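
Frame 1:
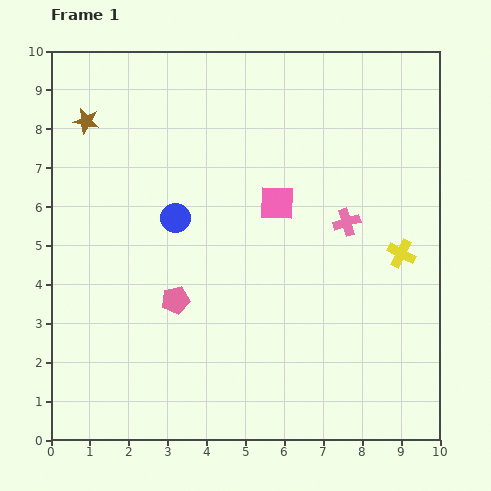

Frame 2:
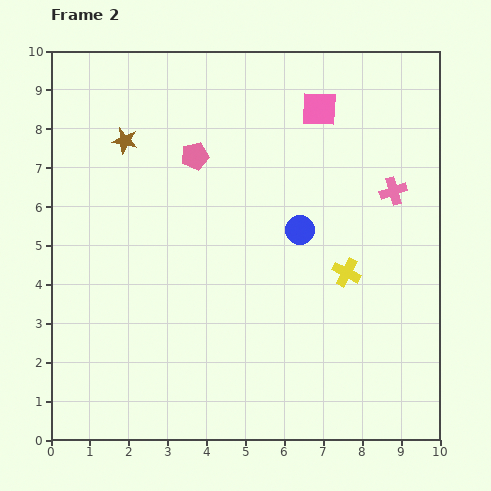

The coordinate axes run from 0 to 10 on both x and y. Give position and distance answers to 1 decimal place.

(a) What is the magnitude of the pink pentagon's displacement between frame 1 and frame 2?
3.7

The pink pentagon moved from (3.2, 3.6) to (3.7, 7.3), a distance of √(0.5² + 3.7²) ≈ 3.7.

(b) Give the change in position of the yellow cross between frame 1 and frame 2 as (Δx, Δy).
(-1.4, -0.5)

The yellow cross was at (9.0, 4.8) in frame 1 and (7.6, 4.3) in frame 2.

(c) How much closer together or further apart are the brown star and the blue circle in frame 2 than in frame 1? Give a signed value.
+1.7

Distance in frame 1: 3.4. Distance in frame 2: 5.1.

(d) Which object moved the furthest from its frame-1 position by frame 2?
the pink pentagon

(moved 3.7; next 3.2)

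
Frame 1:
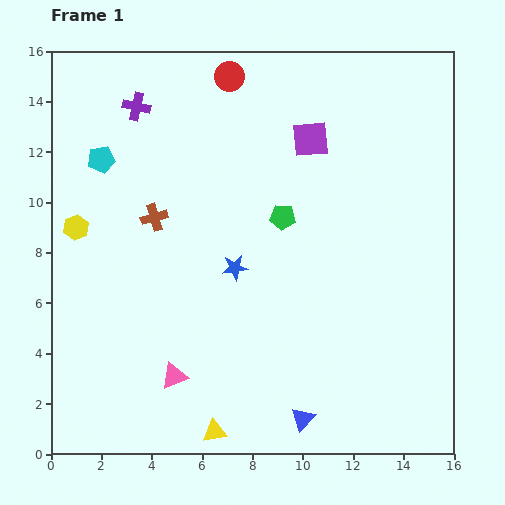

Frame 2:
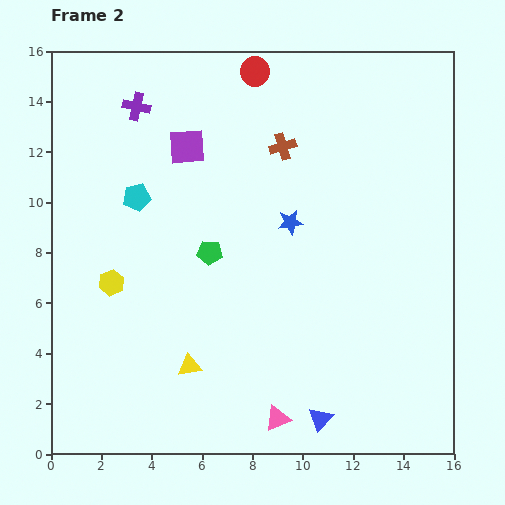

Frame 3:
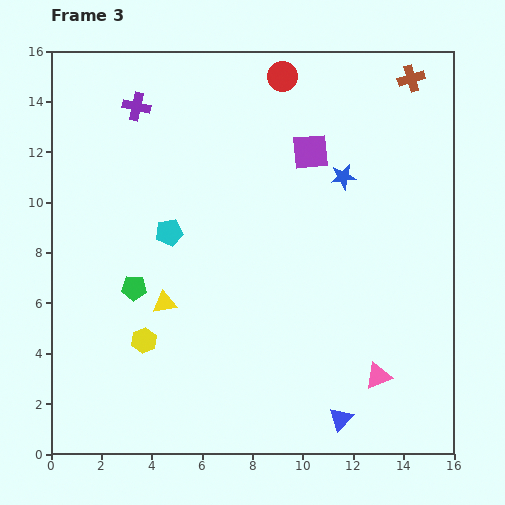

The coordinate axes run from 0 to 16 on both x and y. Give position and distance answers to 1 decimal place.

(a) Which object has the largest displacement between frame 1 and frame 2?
the brown cross

(moved 5.8; next 4.9)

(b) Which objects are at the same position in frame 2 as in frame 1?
the purple cross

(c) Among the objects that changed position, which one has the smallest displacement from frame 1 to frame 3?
the purple square

(moved 0.5)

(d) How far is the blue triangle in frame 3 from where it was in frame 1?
1.5

The blue triangle moved from (10.0, 1.4) to (11.5, 1.4), a distance of √(1.5² + 0.0²) ≈ 1.5.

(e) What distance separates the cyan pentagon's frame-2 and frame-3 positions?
1.9

The cyan pentagon moved from (3.4, 10.2) to (4.7, 8.8), a distance of √(1.3² + 1.4²) ≈ 1.9.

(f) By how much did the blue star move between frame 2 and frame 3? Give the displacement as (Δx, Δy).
(2.1, 1.8)

The blue star was at (9.5, 9.2) in frame 2 and (11.6, 11.0) in frame 3.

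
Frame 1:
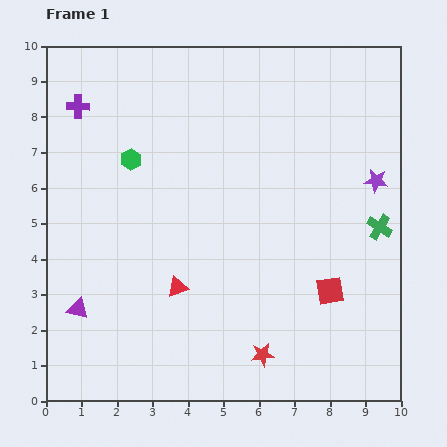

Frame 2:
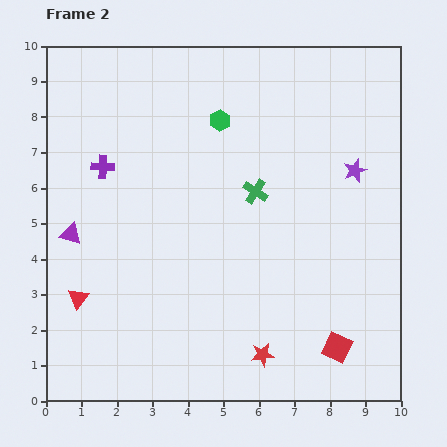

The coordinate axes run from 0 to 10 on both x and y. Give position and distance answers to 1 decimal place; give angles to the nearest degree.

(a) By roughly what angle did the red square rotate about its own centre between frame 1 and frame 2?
34° clockwise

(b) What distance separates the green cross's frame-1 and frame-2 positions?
3.6

The green cross moved from (9.4, 4.9) to (5.9, 5.9), a distance of √(3.5² + 1.0²) ≈ 3.6.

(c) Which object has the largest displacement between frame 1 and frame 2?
the green cross

(moved 3.6; next 2.8)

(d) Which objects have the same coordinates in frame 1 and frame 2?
the red star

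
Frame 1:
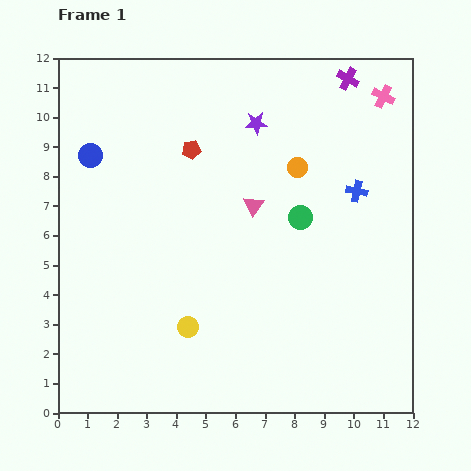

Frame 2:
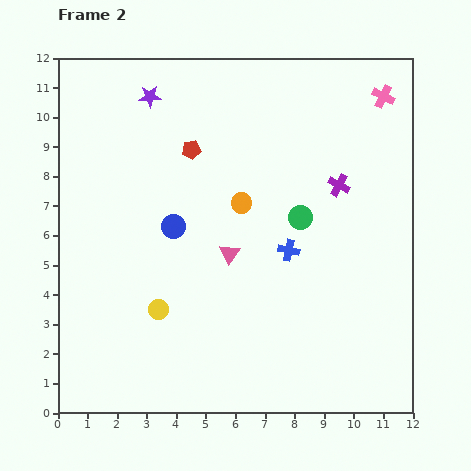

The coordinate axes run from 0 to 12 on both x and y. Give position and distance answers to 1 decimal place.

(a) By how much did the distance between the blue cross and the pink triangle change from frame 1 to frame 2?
-1.5

Distance in frame 1: 3.5. Distance in frame 2: 2.0.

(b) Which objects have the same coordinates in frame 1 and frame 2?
the red pentagon, the green circle, the pink cross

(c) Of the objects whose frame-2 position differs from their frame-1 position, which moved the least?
the yellow circle

(moved 1.2)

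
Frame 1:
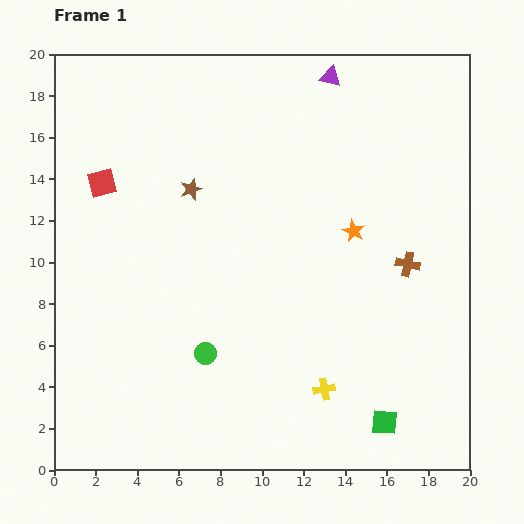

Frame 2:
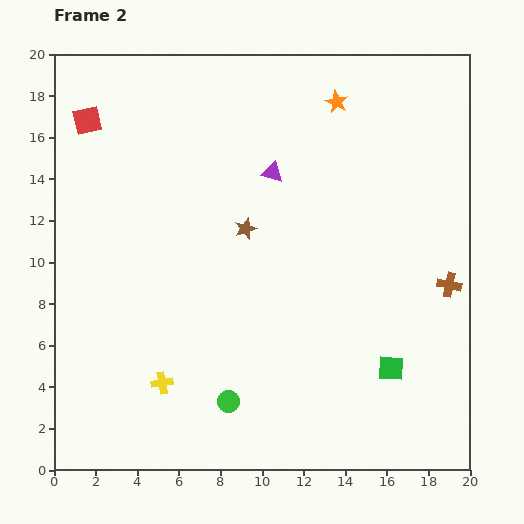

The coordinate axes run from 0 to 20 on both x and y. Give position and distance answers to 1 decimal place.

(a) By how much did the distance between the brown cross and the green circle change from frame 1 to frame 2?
+1.4

Distance in frame 1: 10.6. Distance in frame 2: 12.0.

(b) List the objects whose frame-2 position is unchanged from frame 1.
none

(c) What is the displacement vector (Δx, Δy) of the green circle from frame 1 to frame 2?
(1.1, -2.3)

The green circle was at (7.3, 5.6) in frame 1 and (8.4, 3.3) in frame 2.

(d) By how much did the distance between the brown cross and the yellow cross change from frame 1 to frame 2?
+7.4

Distance in frame 1: 7.2. Distance in frame 2: 14.6.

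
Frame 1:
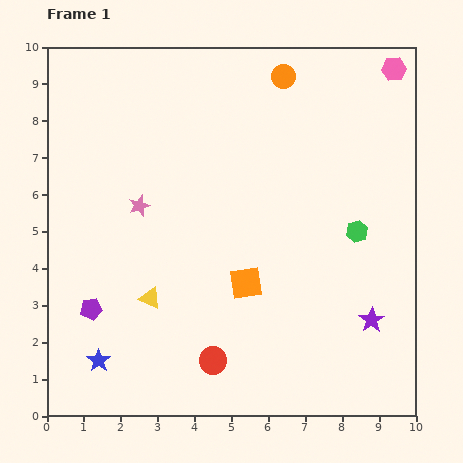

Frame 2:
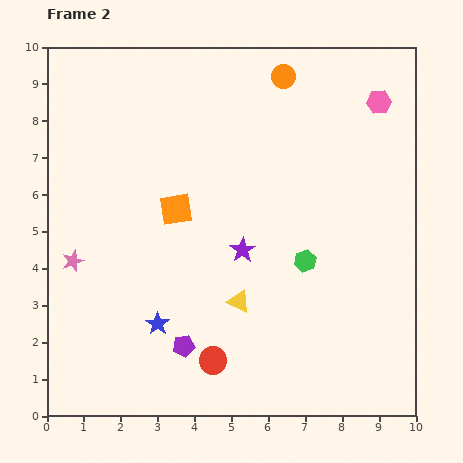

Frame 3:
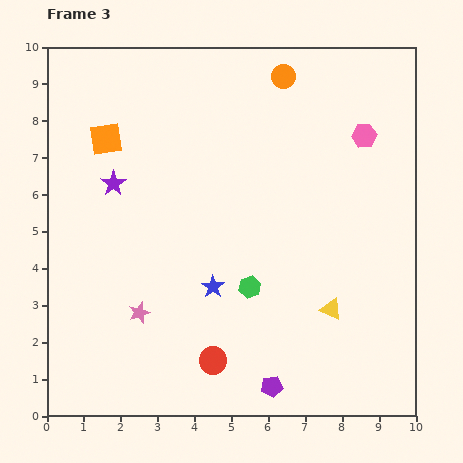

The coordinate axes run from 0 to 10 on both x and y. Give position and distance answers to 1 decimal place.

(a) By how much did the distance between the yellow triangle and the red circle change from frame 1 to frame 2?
-0.7

Distance in frame 1: 2.4. Distance in frame 2: 1.7.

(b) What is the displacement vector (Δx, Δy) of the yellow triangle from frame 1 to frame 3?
(4.9, -0.3)

The yellow triangle was at (2.8, 3.2) in frame 1 and (7.7, 2.9) in frame 3.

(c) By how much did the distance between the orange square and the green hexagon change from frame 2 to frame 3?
+1.8

Distance in frame 2: 3.8. Distance in frame 3: 5.6.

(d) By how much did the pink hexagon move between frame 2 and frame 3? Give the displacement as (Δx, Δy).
(-0.4, -0.9)

The pink hexagon was at (9.0, 8.5) in frame 2 and (8.6, 7.6) in frame 3.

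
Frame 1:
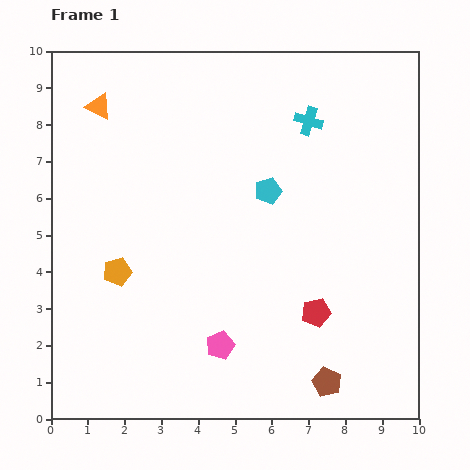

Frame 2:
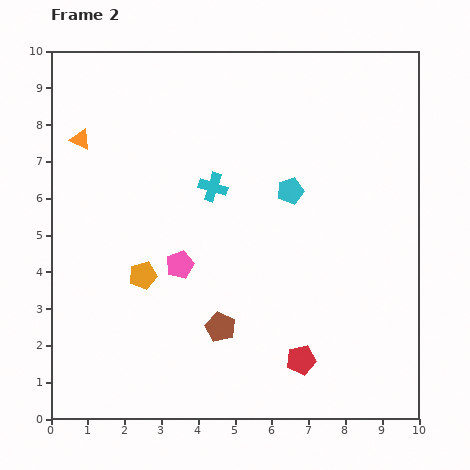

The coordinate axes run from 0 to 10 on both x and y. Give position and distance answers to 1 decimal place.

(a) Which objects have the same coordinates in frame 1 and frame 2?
none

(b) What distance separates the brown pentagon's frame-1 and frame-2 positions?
3.3

The brown pentagon moved from (7.5, 1.0) to (4.6, 2.5), a distance of √(2.9² + 1.5²) ≈ 3.3.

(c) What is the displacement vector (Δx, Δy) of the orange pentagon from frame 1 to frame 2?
(0.7, -0.1)

The orange pentagon was at (1.8, 4.0) in frame 1 and (2.5, 3.9) in frame 2.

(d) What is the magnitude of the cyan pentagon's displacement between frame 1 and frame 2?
0.6

The cyan pentagon moved from (5.9, 6.2) to (6.5, 6.2), a distance of √(0.6² + 0.0²) ≈ 0.6.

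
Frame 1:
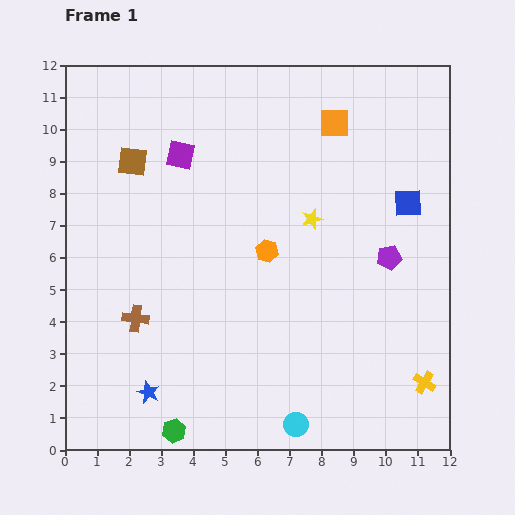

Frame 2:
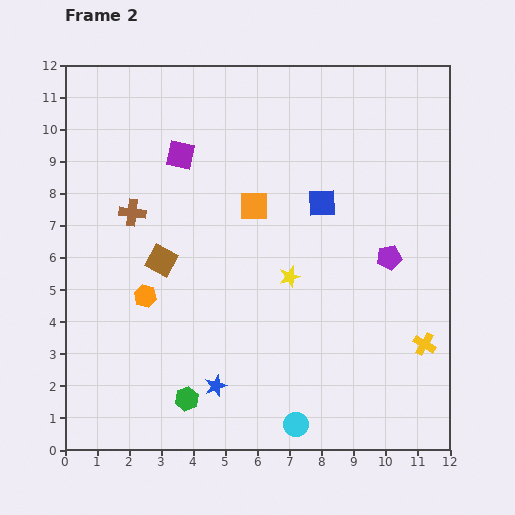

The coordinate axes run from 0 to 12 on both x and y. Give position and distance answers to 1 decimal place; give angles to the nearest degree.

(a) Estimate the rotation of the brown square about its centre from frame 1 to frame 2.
22° clockwise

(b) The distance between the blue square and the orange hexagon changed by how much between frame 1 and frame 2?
+1.6

Distance in frame 1: 4.6. Distance in frame 2: 6.2.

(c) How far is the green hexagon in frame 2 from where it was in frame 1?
1.1

The green hexagon moved from (3.4, 0.6) to (3.8, 1.6), a distance of √(0.4² + 1.0²) ≈ 1.1.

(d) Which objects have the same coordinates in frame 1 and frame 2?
the purple pentagon, the cyan circle, the purple square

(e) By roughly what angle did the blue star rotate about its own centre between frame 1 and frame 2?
28° clockwise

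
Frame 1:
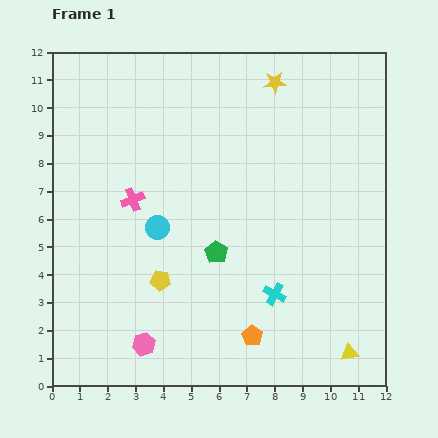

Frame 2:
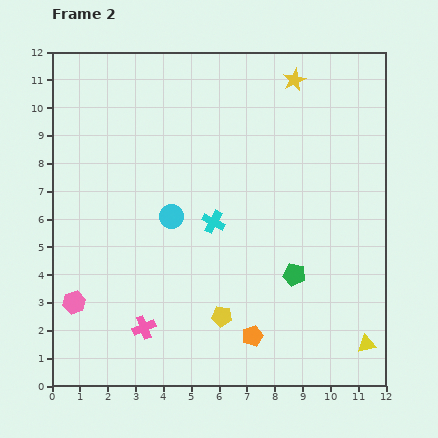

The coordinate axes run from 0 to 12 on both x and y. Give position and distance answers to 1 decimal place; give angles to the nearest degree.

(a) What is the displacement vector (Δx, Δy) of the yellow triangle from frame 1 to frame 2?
(0.6, 0.3)

The yellow triangle was at (10.7, 1.2) in frame 1 and (11.3, 1.5) in frame 2.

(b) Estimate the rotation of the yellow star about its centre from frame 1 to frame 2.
23° counter-clockwise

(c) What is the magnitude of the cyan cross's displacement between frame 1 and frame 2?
3.4

The cyan cross moved from (8.0, 3.3) to (5.8, 5.9), a distance of √(2.2² + 2.6²) ≈ 3.4.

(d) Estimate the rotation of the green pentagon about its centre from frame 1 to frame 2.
21° counter-clockwise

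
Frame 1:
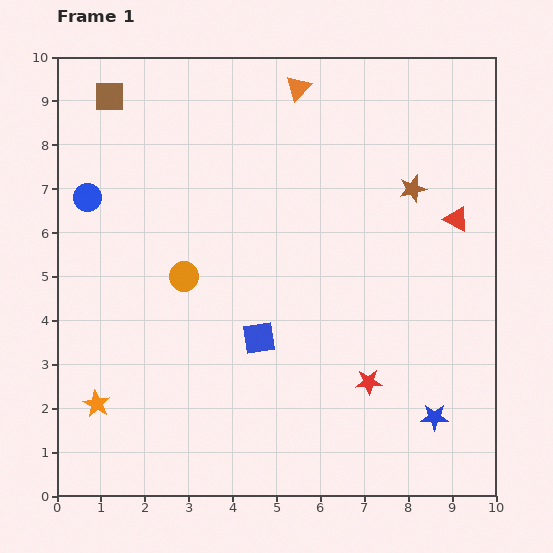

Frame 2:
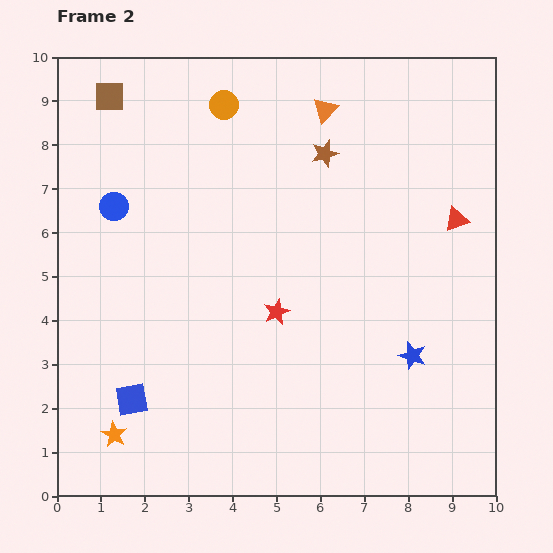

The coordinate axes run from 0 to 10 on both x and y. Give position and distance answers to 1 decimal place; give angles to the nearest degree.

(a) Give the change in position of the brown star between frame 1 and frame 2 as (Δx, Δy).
(-2.0, 0.8)

The brown star was at (8.1, 7.0) in frame 1 and (6.1, 7.8) in frame 2.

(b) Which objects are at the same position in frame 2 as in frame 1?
the brown square, the red triangle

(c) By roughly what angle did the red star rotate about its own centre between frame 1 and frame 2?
21° counter-clockwise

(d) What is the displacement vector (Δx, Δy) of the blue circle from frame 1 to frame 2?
(0.6, -0.2)

The blue circle was at (0.7, 6.8) in frame 1 and (1.3, 6.6) in frame 2.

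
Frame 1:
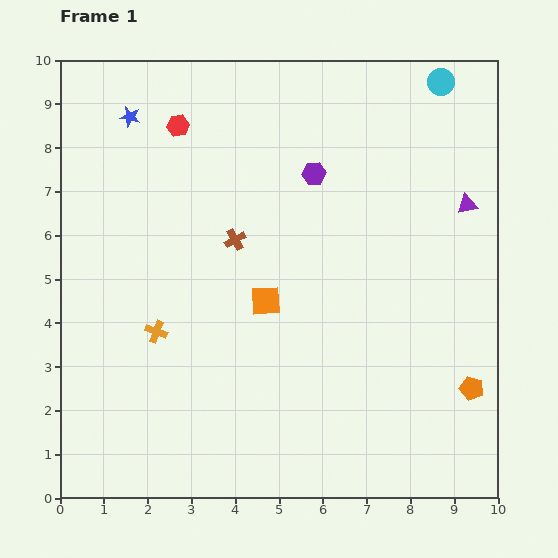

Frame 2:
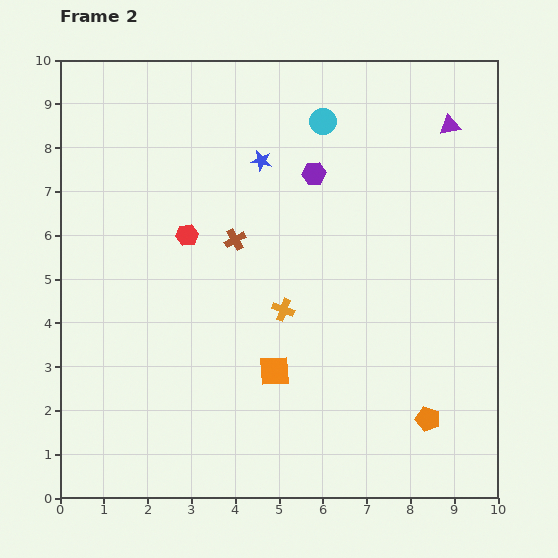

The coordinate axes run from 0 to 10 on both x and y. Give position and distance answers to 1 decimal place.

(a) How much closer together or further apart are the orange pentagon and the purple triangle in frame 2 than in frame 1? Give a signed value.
+2.5

Distance in frame 1: 4.2. Distance in frame 2: 6.7.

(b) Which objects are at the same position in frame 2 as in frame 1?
the brown cross, the purple hexagon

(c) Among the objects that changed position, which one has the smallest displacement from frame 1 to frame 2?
the orange pentagon

(moved 1.2)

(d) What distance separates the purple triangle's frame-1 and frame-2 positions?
1.8

The purple triangle moved from (9.3, 6.7) to (8.9, 8.5), a distance of √(0.4² + 1.8²) ≈ 1.8.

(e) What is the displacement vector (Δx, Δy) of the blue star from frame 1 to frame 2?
(3.0, -1.0)

The blue star was at (1.6, 8.7) in frame 1 and (4.6, 7.7) in frame 2.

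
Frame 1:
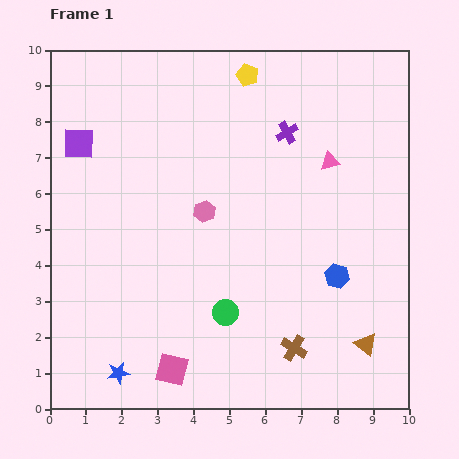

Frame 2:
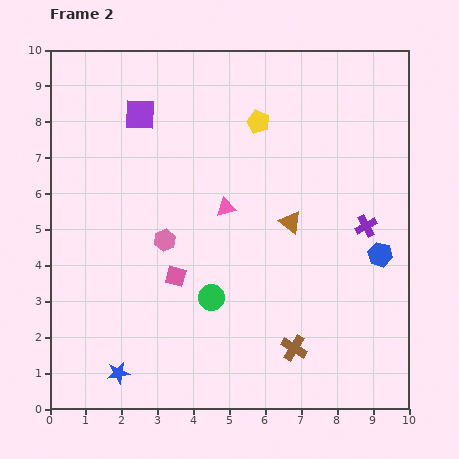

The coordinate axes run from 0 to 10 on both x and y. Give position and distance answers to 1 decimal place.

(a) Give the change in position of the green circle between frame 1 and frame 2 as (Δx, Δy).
(-0.4, 0.4)

The green circle was at (4.9, 2.7) in frame 1 and (4.5, 3.1) in frame 2.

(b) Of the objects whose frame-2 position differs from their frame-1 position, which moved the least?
the green circle

(moved 0.6)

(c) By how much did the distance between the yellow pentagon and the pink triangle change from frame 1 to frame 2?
-0.7

Distance in frame 1: 3.3. Distance in frame 2: 2.6.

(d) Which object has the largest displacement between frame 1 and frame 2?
the brown triangle

(moved 4.0; next 3.4)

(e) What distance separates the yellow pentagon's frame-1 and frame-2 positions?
1.3

The yellow pentagon moved from (5.5, 9.3) to (5.8, 8.0), a distance of √(0.3² + 1.3²) ≈ 1.3.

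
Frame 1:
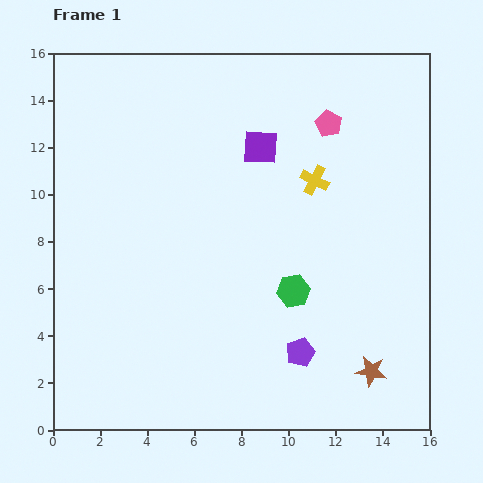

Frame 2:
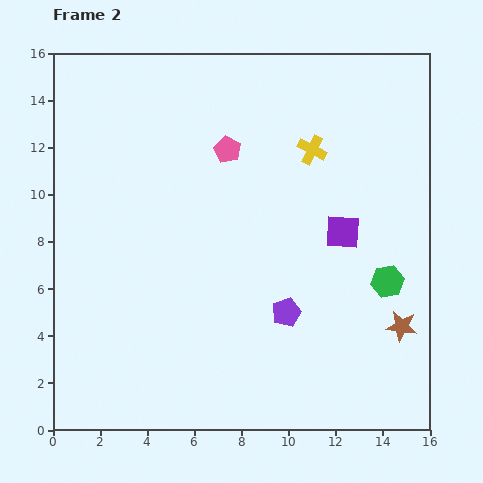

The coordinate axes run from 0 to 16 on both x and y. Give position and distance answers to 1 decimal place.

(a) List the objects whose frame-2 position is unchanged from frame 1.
none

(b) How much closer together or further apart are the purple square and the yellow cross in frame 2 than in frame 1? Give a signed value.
+1.0

Distance in frame 1: 2.7. Distance in frame 2: 3.7.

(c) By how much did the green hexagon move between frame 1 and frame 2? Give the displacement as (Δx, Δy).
(4.0, 0.4)

The green hexagon was at (10.2, 5.9) in frame 1 and (14.2, 6.3) in frame 2.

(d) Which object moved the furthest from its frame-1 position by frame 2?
the purple square

(moved 5.0; next 4.4)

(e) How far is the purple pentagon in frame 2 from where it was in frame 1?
1.8

The purple pentagon moved from (10.5, 3.3) to (9.9, 5.0), a distance of √(0.6² + 1.7²) ≈ 1.8.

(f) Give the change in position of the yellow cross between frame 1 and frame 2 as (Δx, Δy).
(-0.1, 1.3)

The yellow cross was at (11.1, 10.6) in frame 1 and (11.0, 11.9) in frame 2.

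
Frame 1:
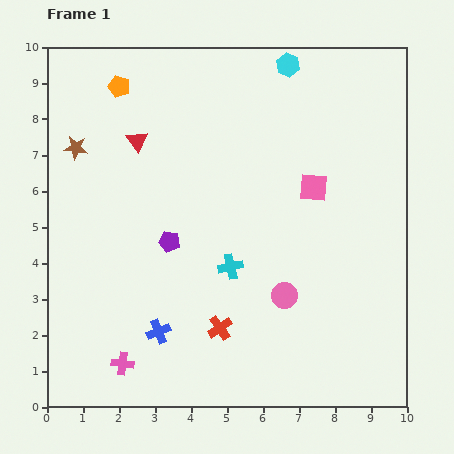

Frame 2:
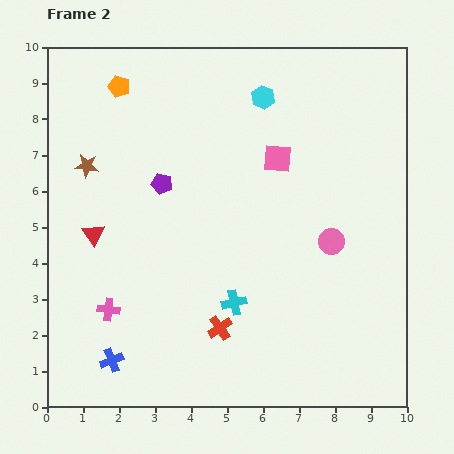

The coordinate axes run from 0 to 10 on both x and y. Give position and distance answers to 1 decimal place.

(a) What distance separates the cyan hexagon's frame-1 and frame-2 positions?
1.1

The cyan hexagon moved from (6.7, 9.5) to (6.0, 8.6), a distance of √(0.7² + 0.9²) ≈ 1.1.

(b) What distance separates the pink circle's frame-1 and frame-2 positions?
2.0

The pink circle moved from (6.6, 3.1) to (7.9, 4.6), a distance of √(1.3² + 1.5²) ≈ 2.0.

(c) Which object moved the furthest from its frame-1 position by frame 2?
the red triangle

(moved 2.9; next 2.0)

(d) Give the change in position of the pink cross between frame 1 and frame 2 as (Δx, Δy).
(-0.4, 1.5)

The pink cross was at (2.1, 1.2) in frame 1 and (1.7, 2.7) in frame 2.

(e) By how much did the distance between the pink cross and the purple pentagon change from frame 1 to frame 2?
+0.2

Distance in frame 1: 3.6. Distance in frame 2: 3.8.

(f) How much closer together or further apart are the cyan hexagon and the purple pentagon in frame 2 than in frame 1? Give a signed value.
-2.2

Distance in frame 1: 5.9. Distance in frame 2: 3.7.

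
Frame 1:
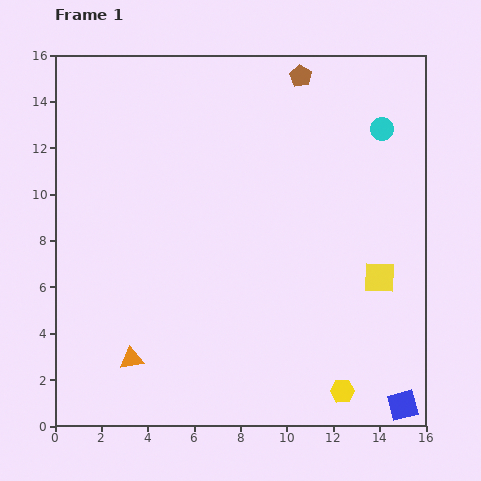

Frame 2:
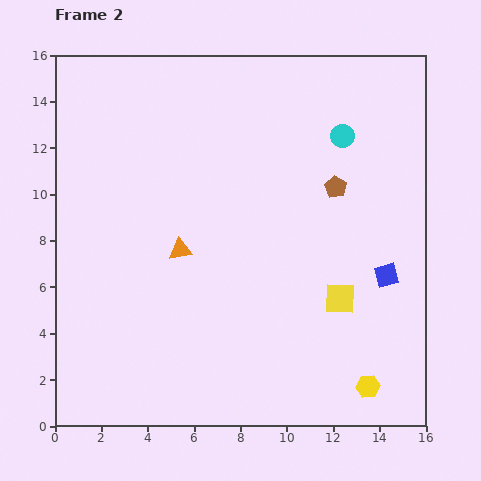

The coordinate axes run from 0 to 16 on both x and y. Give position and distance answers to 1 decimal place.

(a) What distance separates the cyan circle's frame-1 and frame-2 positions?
1.7

The cyan circle moved from (14.1, 12.8) to (12.4, 12.5), a distance of √(1.7² + 0.3²) ≈ 1.7.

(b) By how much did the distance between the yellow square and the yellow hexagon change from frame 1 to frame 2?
-1.2

Distance in frame 1: 5.2. Distance in frame 2: 4.0.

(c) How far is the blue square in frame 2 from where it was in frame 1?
5.6

The blue square moved from (15.0, 0.9) to (14.3, 6.5), a distance of √(0.7² + 5.6²) ≈ 5.6.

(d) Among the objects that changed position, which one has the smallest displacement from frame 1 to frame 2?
the yellow hexagon

(moved 1.1)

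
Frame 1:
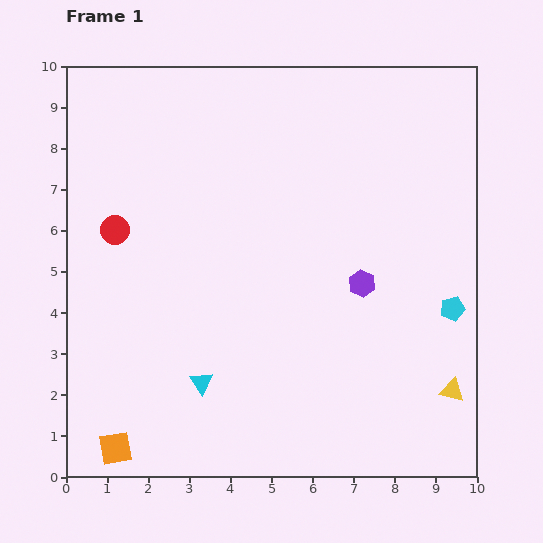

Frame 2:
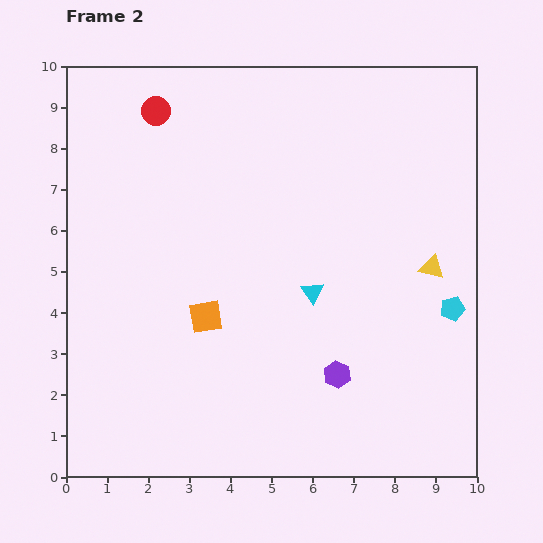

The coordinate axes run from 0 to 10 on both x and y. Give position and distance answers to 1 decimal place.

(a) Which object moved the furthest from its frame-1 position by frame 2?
the orange square

(moved 3.9; next 3.5)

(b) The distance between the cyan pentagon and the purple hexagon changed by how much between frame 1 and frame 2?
+0.9

Distance in frame 1: 2.3. Distance in frame 2: 3.2.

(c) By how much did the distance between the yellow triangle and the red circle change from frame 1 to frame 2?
-1.4

Distance in frame 1: 9.1. Distance in frame 2: 7.7.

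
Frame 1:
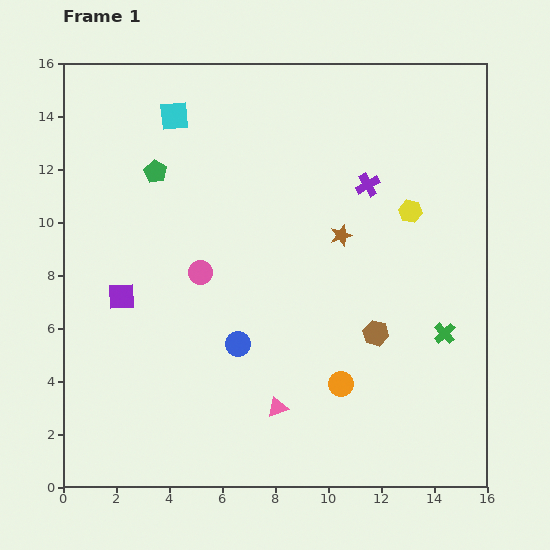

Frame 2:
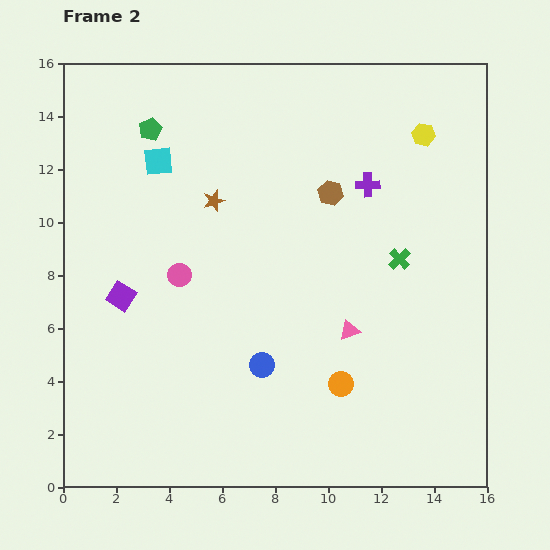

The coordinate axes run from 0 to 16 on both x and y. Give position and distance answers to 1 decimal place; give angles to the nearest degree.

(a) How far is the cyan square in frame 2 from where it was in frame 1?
1.8

The cyan square moved from (4.2, 14.0) to (3.6, 12.3), a distance of √(0.6² + 1.7²) ≈ 1.8.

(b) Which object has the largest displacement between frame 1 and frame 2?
the brown hexagon

(moved 5.6; next 5.0)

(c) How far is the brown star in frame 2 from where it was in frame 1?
5.0

The brown star moved from (10.5, 9.5) to (5.7, 10.8), a distance of √(4.8² + 1.3²) ≈ 5.0.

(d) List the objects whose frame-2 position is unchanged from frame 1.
the purple square, the purple cross, the orange circle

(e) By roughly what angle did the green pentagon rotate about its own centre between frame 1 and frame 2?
16° clockwise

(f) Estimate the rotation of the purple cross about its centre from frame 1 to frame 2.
28° clockwise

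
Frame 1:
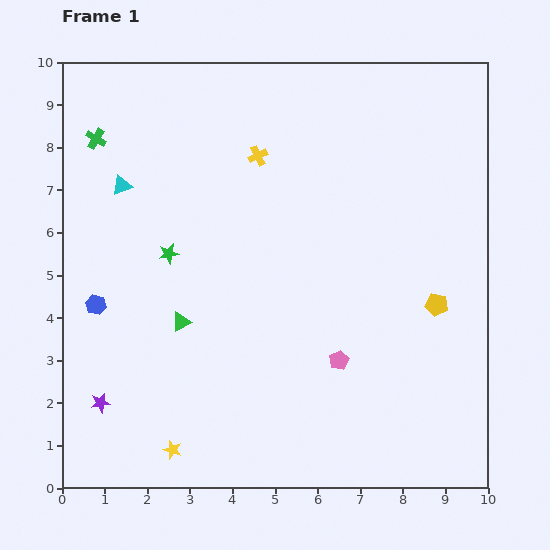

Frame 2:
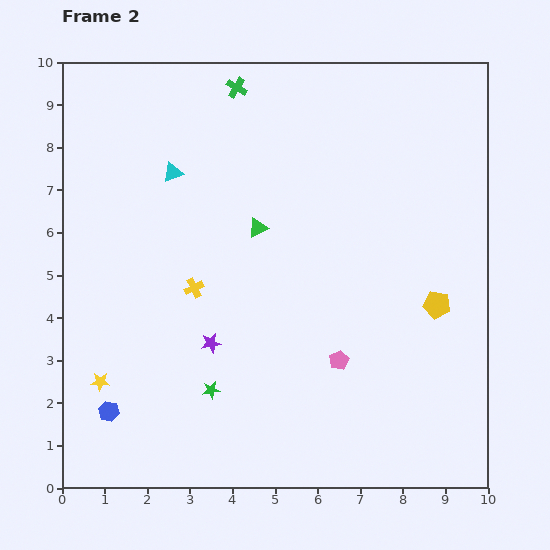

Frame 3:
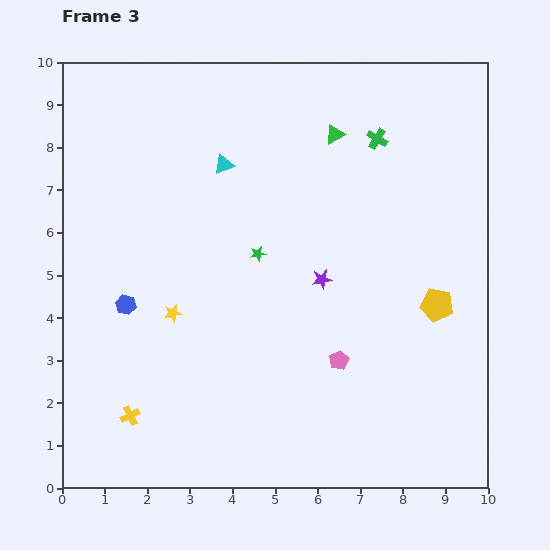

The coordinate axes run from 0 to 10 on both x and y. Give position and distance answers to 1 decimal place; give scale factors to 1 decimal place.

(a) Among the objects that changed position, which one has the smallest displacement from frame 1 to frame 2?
the cyan triangle

(moved 1.2)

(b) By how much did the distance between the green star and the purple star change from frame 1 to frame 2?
-2.7

Distance in frame 1: 3.8. Distance in frame 2: 1.1.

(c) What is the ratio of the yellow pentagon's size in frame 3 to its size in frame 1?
1.4×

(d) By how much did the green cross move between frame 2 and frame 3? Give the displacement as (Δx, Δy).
(3.3, -1.2)

The green cross was at (4.1, 9.4) in frame 2 and (7.4, 8.2) in frame 3.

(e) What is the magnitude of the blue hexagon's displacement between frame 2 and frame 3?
2.5

The blue hexagon moved from (1.1, 1.8) to (1.5, 4.3), a distance of √(0.4² + 2.5²) ≈ 2.5.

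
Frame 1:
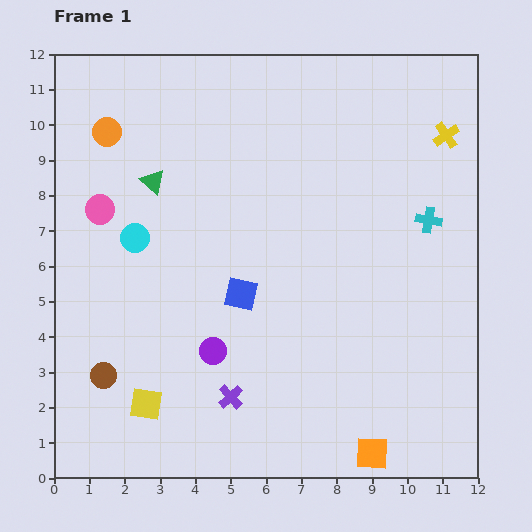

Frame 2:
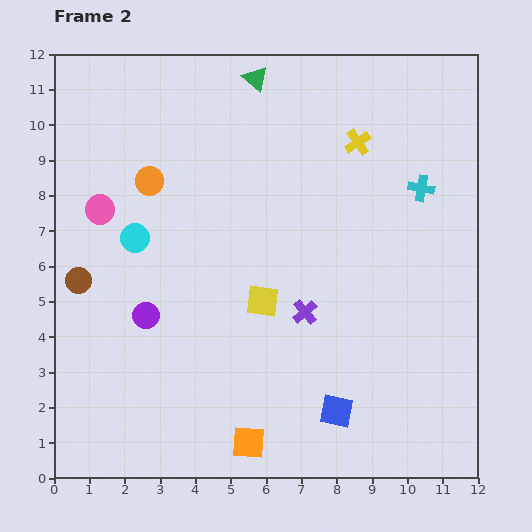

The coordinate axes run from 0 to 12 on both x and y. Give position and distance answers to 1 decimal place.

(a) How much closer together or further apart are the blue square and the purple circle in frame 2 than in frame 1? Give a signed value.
+4.2

Distance in frame 1: 1.8. Distance in frame 2: 6.0.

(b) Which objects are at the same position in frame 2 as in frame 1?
the pink circle, the cyan circle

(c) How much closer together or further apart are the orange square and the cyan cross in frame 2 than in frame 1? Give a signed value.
+1.9

Distance in frame 1: 6.8. Distance in frame 2: 8.7.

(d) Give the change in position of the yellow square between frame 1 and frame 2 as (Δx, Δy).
(3.3, 2.9)

The yellow square was at (2.6, 2.1) in frame 1 and (5.9, 5.0) in frame 2.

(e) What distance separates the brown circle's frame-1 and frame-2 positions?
2.8

The brown circle moved from (1.4, 2.9) to (0.7, 5.6), a distance of √(0.7² + 2.7²) ≈ 2.8.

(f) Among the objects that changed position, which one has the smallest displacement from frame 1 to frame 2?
the cyan cross

(moved 0.9)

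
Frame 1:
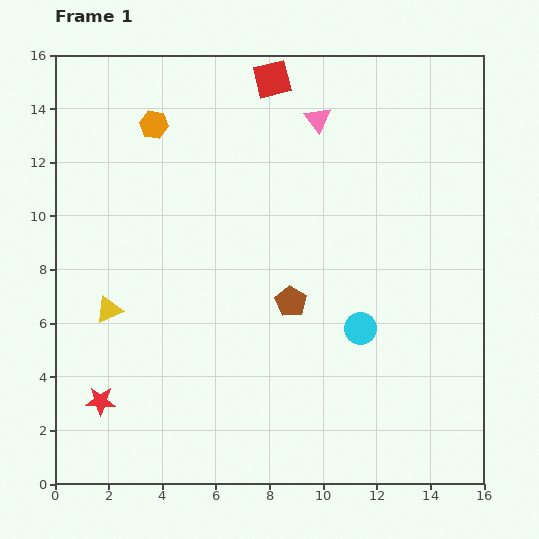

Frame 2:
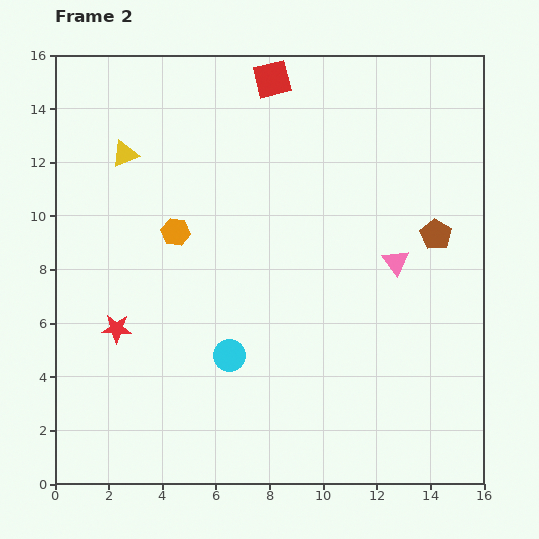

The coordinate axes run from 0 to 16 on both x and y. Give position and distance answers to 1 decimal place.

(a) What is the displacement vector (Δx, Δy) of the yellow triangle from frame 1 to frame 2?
(0.6, 5.8)

The yellow triangle was at (2.0, 6.5) in frame 1 and (2.6, 12.3) in frame 2.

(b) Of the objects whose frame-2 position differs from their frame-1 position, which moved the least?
the red star

(moved 2.8)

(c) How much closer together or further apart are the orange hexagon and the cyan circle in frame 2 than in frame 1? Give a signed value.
-5.8

Distance in frame 1: 10.8. Distance in frame 2: 5.0.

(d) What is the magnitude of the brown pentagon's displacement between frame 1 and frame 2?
6.0

The brown pentagon moved from (8.8, 6.8) to (14.2, 9.3), a distance of √(5.4² + 2.5²) ≈ 6.0.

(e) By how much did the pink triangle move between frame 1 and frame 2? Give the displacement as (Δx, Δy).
(2.9, -5.3)

The pink triangle was at (9.8, 13.6) in frame 1 and (12.7, 8.3) in frame 2.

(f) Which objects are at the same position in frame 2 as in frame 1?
the red square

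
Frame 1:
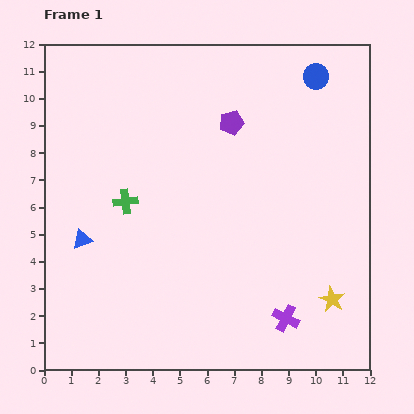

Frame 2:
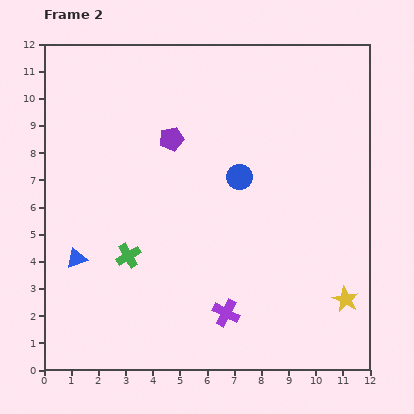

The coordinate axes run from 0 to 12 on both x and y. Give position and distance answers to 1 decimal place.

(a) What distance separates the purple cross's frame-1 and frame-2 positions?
2.2

The purple cross moved from (8.9, 1.9) to (6.7, 2.1), a distance of √(2.2² + 0.2²) ≈ 2.2.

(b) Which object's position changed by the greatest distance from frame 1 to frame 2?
the blue circle

(moved 4.6; next 2.3)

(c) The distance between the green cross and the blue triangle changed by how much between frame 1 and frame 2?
-0.2

Distance in frame 1: 2.1. Distance in frame 2: 1.9.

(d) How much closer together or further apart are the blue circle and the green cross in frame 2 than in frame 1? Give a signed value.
-3.4

Distance in frame 1: 8.4. Distance in frame 2: 5.0.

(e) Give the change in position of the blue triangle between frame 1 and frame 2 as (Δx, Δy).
(-0.2, -0.7)

The blue triangle was at (1.4, 4.8) in frame 1 and (1.2, 4.1) in frame 2.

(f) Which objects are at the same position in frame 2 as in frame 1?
none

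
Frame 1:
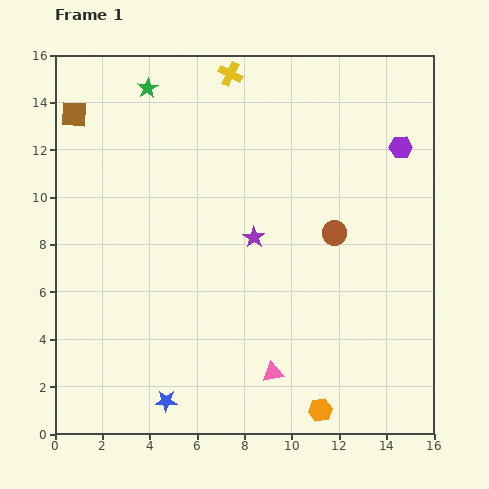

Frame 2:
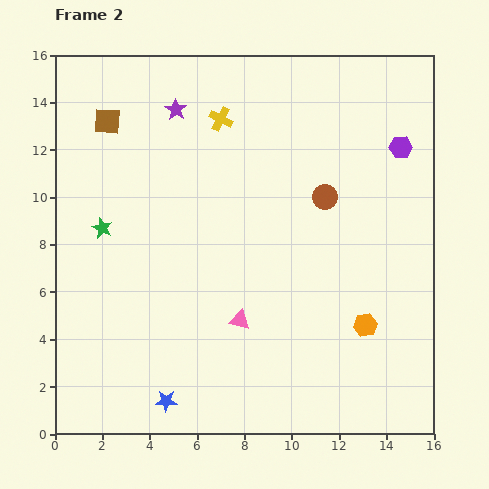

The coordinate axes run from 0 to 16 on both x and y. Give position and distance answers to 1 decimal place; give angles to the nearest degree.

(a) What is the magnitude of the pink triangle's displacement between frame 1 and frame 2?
2.6

The pink triangle moved from (9.2, 2.6) to (7.8, 4.8), a distance of √(1.4² + 2.2²) ≈ 2.6.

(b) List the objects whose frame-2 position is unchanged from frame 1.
the purple hexagon, the blue star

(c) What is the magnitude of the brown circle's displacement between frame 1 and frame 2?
1.6

The brown circle moved from (11.8, 8.5) to (11.4, 10.0), a distance of √(0.4² + 1.5²) ≈ 1.6.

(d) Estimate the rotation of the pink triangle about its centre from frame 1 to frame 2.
26° clockwise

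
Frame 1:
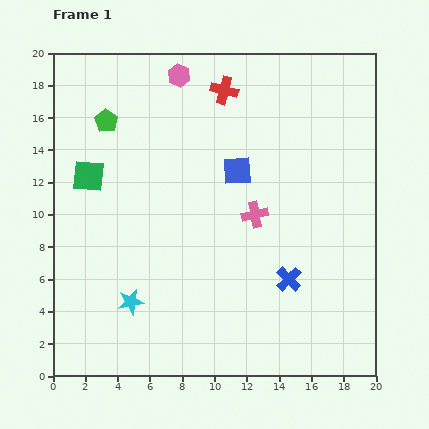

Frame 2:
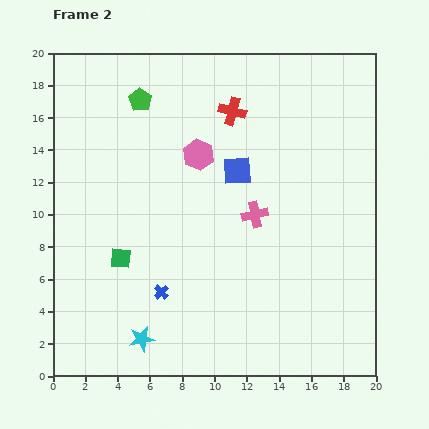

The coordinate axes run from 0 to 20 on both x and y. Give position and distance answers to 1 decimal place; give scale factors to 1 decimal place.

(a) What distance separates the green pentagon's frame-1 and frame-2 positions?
2.5

The green pentagon moved from (3.3, 15.8) to (5.4, 17.1), a distance of √(2.1² + 1.3²) ≈ 2.5.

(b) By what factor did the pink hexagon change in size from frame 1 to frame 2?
1.4×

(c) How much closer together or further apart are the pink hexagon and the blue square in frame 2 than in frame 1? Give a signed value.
-4.3

Distance in frame 1: 6.9. Distance in frame 2: 2.6.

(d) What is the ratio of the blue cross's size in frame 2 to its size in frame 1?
0.6×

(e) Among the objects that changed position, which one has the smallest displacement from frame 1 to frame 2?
the red cross

(moved 1.4)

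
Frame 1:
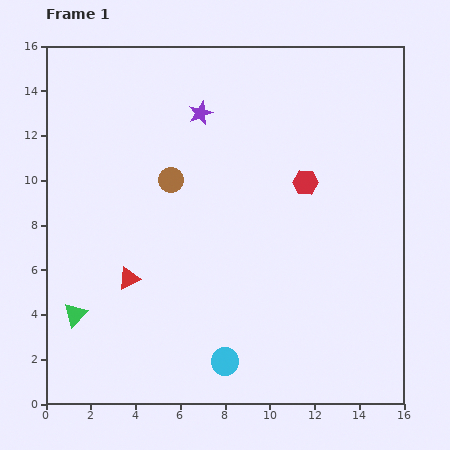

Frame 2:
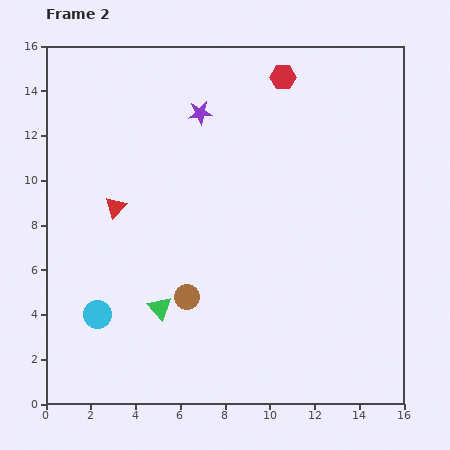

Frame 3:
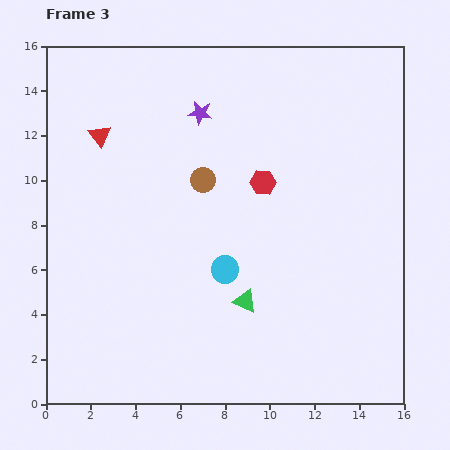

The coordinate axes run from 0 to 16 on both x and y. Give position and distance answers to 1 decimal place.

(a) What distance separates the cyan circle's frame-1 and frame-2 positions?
6.1

The cyan circle moved from (8.0, 1.9) to (2.3, 4.0), a distance of √(5.7² + 2.1²) ≈ 6.1.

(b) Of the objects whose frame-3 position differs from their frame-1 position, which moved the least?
the brown circle

(moved 1.4)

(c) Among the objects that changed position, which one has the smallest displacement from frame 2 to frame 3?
the red triangle

(moved 3.3)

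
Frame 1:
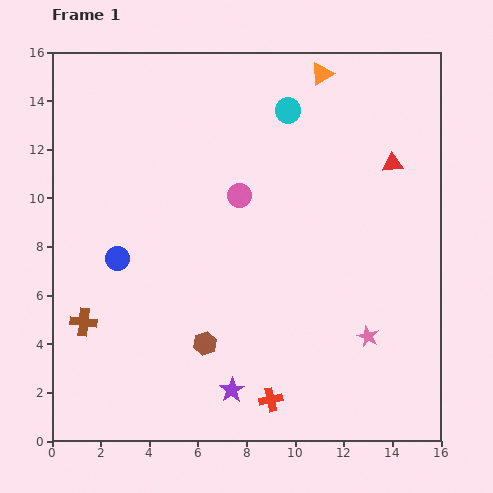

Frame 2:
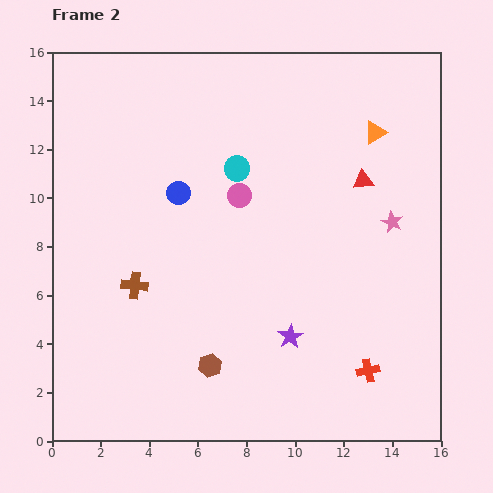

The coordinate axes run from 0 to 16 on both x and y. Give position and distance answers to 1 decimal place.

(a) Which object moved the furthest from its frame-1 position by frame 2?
the pink star

(moved 4.8; next 4.2)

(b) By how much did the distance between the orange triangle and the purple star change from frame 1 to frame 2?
-4.4

Distance in frame 1: 13.5. Distance in frame 2: 9.1.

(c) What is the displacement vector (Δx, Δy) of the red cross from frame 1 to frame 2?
(4.0, 1.2)

The red cross was at (9.0, 1.7) in frame 1 and (13.0, 2.9) in frame 2.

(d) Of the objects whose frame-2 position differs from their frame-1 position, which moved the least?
the brown hexagon

(moved 0.9)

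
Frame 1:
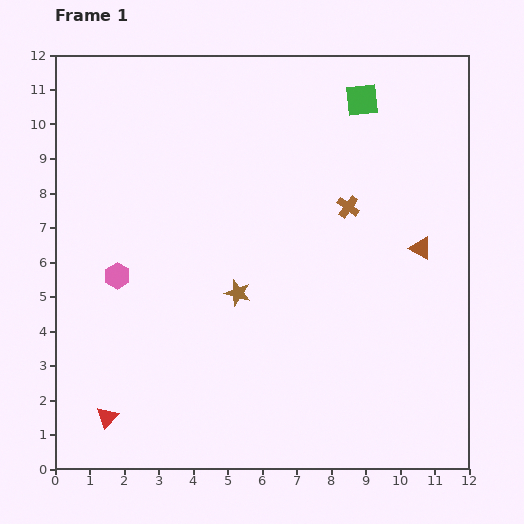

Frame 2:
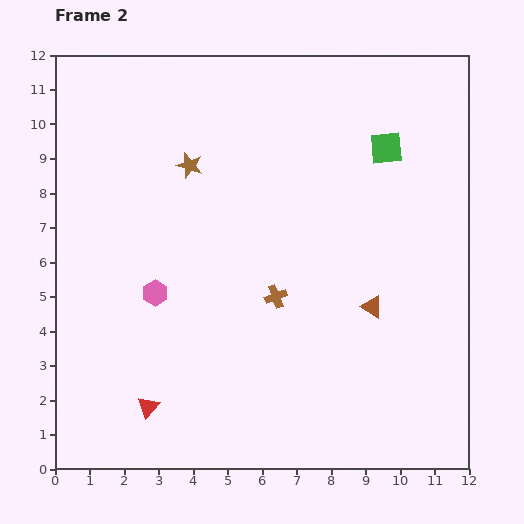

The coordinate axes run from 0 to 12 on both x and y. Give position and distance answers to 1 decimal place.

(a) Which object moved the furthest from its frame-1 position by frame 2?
the brown star

(moved 4.0; next 3.3)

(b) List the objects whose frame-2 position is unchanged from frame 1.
none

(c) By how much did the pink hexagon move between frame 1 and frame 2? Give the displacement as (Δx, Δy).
(1.1, -0.5)

The pink hexagon was at (1.8, 5.6) in frame 1 and (2.9, 5.1) in frame 2.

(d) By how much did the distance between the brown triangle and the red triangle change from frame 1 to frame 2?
-3.2

Distance in frame 1: 10.3. Distance in frame 2: 7.1.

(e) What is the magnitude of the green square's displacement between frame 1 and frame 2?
1.6

The green square moved from (8.9, 10.7) to (9.6, 9.3), a distance of √(0.7² + 1.4²) ≈ 1.6.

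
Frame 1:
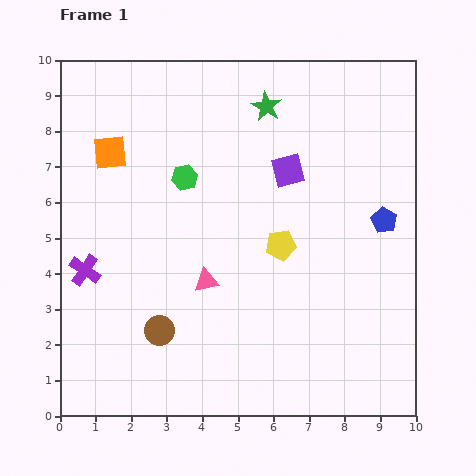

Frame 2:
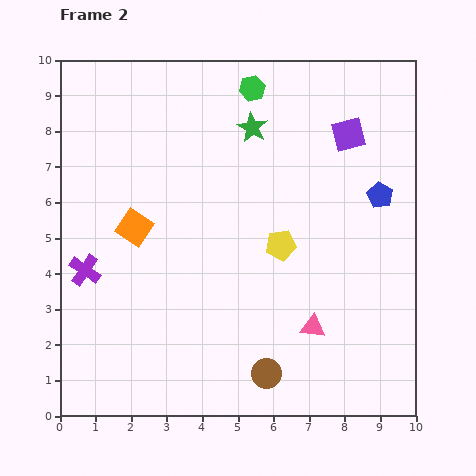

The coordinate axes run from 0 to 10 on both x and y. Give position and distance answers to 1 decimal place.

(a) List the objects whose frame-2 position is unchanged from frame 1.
the yellow pentagon, the purple cross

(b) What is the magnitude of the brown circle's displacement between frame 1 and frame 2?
3.2

The brown circle moved from (2.8, 2.4) to (5.8, 1.2), a distance of √(3.0² + 1.2²) ≈ 3.2.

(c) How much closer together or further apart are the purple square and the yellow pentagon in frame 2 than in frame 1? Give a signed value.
+1.5

Distance in frame 1: 2.1. Distance in frame 2: 3.6.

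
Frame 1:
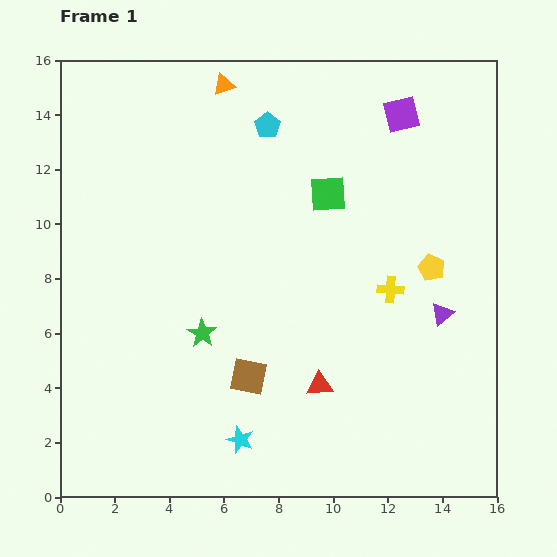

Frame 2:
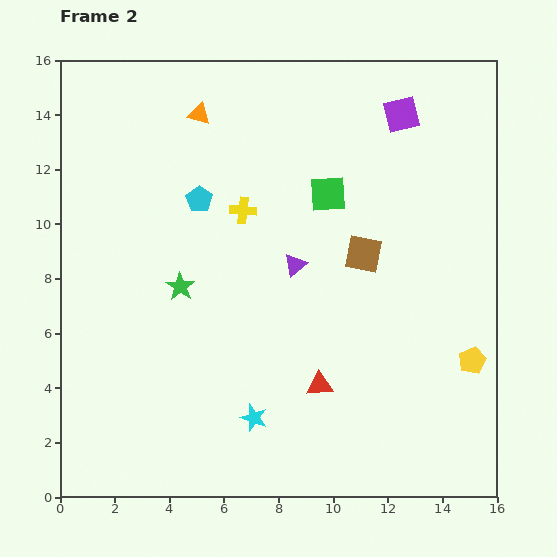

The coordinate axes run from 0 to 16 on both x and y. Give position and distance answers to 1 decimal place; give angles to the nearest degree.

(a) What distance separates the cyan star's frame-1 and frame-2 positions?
0.9

The cyan star moved from (6.6, 2.1) to (7.1, 2.9), a distance of √(0.5² + 0.8²) ≈ 0.9.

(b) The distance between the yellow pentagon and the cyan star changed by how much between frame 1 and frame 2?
-1.1

Distance in frame 1: 9.4. Distance in frame 2: 8.3.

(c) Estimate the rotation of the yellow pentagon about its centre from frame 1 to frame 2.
24° clockwise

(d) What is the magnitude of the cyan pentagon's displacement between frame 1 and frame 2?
3.7

The cyan pentagon moved from (7.6, 13.6) to (5.1, 10.9), a distance of √(2.5² + 2.7²) ≈ 3.7.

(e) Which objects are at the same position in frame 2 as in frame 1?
the purple square, the green square, the red triangle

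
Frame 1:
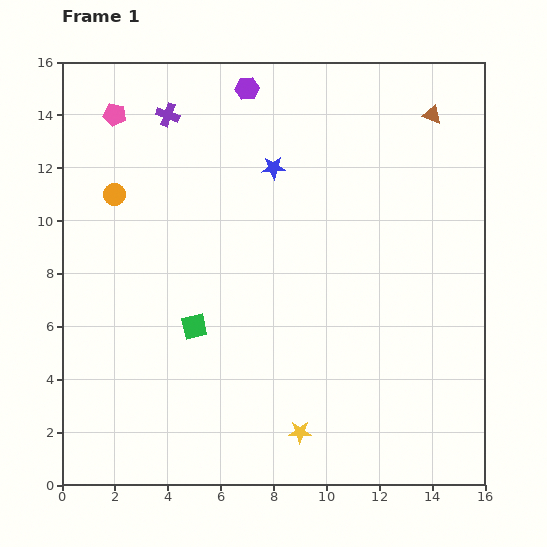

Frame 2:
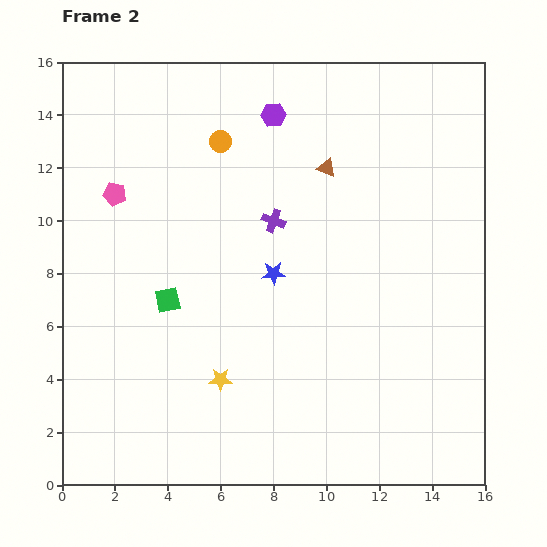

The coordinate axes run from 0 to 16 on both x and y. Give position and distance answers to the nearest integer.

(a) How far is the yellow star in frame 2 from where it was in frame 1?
4

The yellow star moved from (9, 2) to (6, 4), a distance of √(3² + 2²) ≈ 4.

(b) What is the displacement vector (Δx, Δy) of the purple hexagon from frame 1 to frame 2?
(1, -1)

The purple hexagon was at (7, 15) in frame 1 and (8, 14) in frame 2.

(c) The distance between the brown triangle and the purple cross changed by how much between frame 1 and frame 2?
-7

Distance in frame 1: 10. Distance in frame 2: 3.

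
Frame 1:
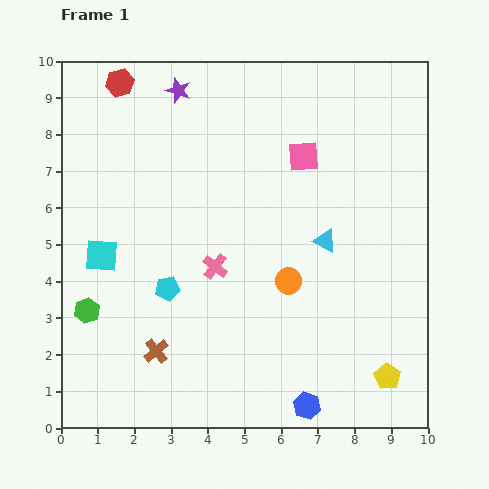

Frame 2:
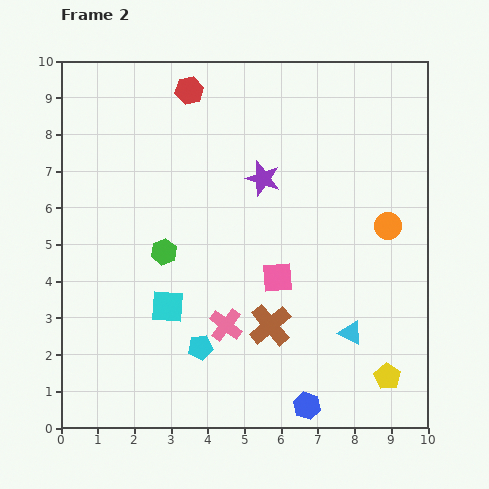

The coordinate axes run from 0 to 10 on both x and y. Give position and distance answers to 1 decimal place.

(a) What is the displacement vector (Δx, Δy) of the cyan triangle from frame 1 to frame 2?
(0.7, -2.5)

The cyan triangle was at (7.2, 5.1) in frame 1 and (7.9, 2.6) in frame 2.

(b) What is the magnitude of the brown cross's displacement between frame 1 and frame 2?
3.2

The brown cross moved from (2.6, 2.1) to (5.7, 2.8), a distance of √(3.1² + 0.7²) ≈ 3.2.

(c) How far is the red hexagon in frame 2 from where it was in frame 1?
1.9

The red hexagon moved from (1.6, 9.4) to (3.5, 9.2), a distance of √(1.9² + 0.2²) ≈ 1.9.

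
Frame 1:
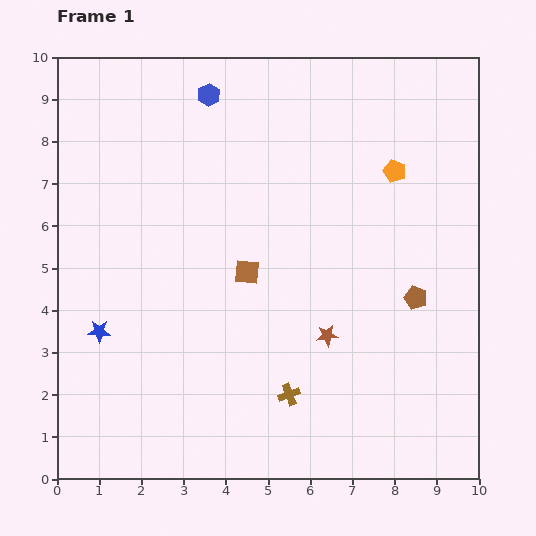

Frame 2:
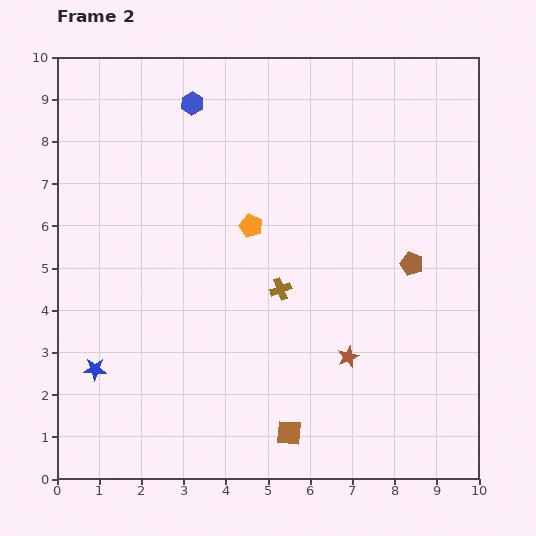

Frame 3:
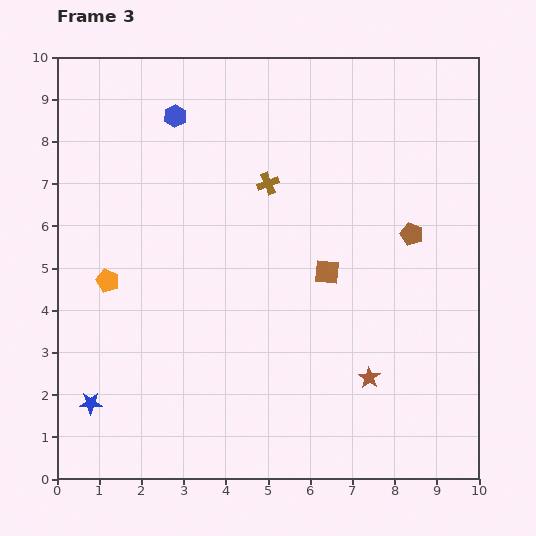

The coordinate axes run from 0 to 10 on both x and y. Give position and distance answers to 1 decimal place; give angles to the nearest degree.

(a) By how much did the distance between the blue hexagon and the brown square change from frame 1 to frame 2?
+3.8

Distance in frame 1: 4.3. Distance in frame 2: 8.1.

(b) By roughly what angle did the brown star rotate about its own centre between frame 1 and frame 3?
31° counter-clockwise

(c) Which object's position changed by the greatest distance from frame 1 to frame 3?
the orange pentagon

(moved 7.3; next 5.0)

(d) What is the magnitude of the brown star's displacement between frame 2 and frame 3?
0.7

The brown star moved from (6.9, 2.9) to (7.4, 2.4), a distance of √(0.5² + 0.5²) ≈ 0.7.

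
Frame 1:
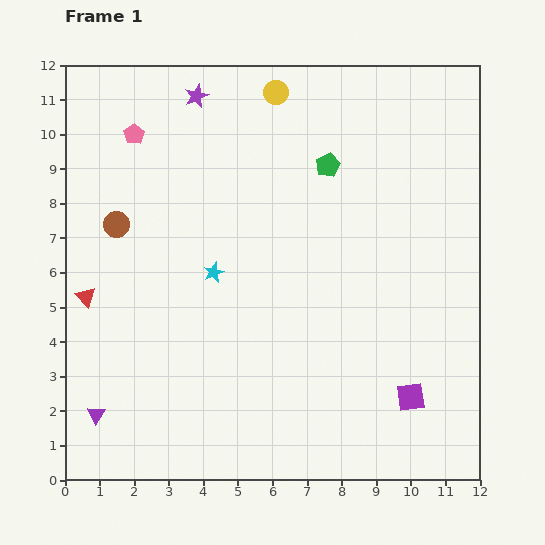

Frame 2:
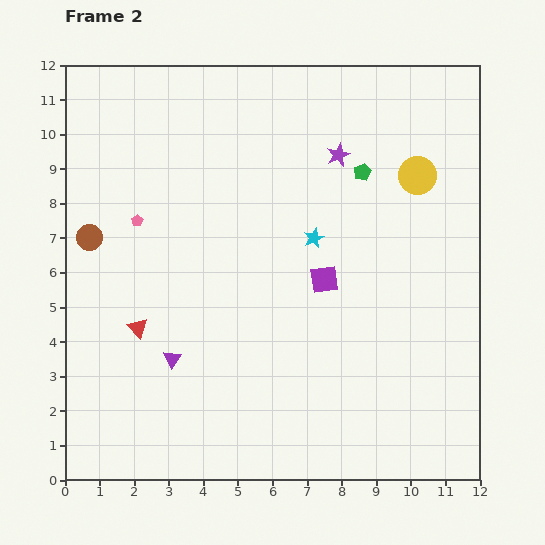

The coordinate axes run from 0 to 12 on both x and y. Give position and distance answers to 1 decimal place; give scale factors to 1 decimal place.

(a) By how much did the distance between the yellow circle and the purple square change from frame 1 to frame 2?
-5.6

Distance in frame 1: 9.6. Distance in frame 2: 4.0.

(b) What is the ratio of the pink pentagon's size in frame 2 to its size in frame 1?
0.6×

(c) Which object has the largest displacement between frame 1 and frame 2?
the yellow circle

(moved 4.8; next 4.4)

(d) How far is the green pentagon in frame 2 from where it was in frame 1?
1.0

The green pentagon moved from (7.6, 9.1) to (8.6, 8.9), a distance of √(1.0² + 0.2²) ≈ 1.0.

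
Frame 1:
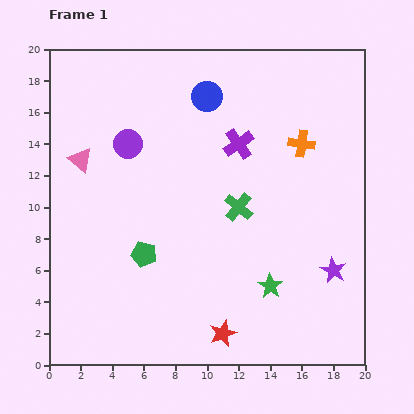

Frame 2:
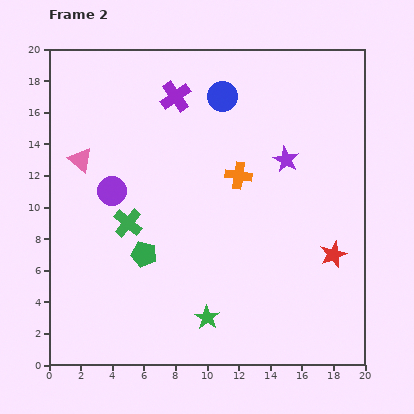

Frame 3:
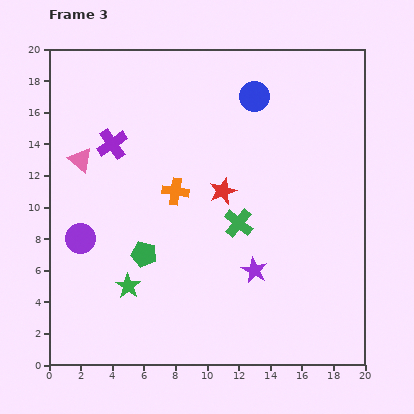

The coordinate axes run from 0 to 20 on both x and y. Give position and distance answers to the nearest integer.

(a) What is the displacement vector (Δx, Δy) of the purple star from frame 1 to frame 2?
(-3, 7)

The purple star was at (18, 6) in frame 1 and (15, 13) in frame 2.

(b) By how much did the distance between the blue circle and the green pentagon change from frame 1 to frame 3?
+1

Distance in frame 1: 11. Distance in frame 3: 12.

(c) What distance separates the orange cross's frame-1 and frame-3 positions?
9

The orange cross moved from (16, 14) to (8, 11), a distance of √(8² + 3²) ≈ 9.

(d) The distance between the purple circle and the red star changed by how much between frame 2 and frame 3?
-6

Distance in frame 2: 15. Distance in frame 3: 9.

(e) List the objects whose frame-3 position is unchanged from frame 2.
the green pentagon, the pink triangle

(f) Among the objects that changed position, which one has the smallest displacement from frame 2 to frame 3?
the blue circle

(moved 2)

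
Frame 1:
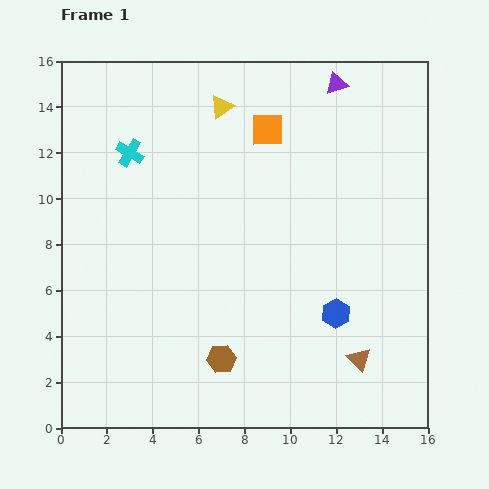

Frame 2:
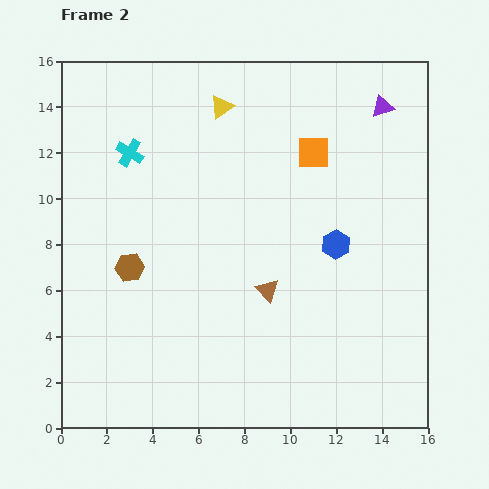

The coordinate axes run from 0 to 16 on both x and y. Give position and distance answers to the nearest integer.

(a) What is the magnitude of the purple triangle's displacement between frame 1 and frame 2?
2

The purple triangle moved from (12, 15) to (14, 14), a distance of √(2² + 1²) ≈ 2.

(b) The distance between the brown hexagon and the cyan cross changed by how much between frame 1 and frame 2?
-5

Distance in frame 1: 10. Distance in frame 2: 5.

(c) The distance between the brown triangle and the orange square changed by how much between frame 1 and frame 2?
-5

Distance in frame 1: 11. Distance in frame 2: 6.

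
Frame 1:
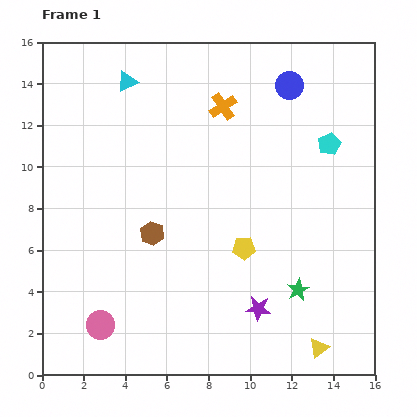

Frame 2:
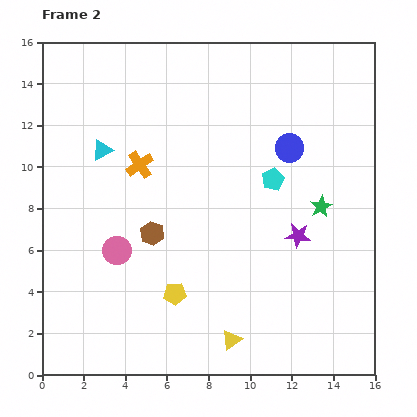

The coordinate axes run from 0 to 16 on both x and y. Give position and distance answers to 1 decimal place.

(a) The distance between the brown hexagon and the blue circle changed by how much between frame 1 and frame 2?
-1.9

Distance in frame 1: 9.7. Distance in frame 2: 7.8.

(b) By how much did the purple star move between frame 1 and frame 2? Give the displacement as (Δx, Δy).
(1.9, 3.5)

The purple star was at (10.4, 3.2) in frame 1 and (12.3, 6.7) in frame 2.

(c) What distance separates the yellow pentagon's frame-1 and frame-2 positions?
4.0

The yellow pentagon moved from (9.7, 6.1) to (6.4, 3.9), a distance of √(3.3² + 2.2²) ≈ 4.0.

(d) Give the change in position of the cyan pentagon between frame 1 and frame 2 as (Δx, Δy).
(-2.7, -1.7)

The cyan pentagon was at (13.8, 11.1) in frame 1 and (11.1, 9.4) in frame 2.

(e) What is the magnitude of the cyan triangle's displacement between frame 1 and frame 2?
3.5

The cyan triangle moved from (4.1, 14.1) to (2.9, 10.8), a distance of √(1.2² + 3.3²) ≈ 3.5.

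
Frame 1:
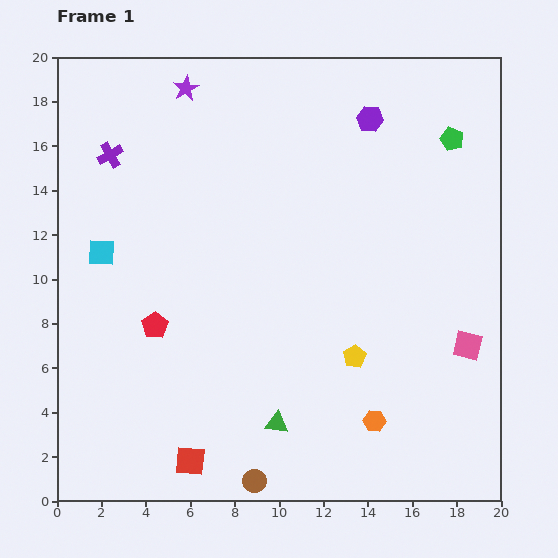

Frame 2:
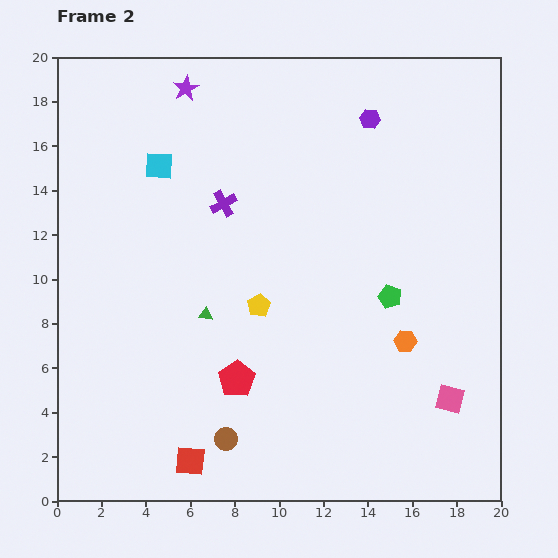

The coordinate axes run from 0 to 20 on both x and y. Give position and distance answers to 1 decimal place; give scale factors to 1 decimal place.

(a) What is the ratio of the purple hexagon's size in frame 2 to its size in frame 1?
0.8×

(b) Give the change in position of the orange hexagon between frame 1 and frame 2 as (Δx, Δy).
(1.4, 3.6)

The orange hexagon was at (14.3, 3.6) in frame 1 and (15.7, 7.2) in frame 2.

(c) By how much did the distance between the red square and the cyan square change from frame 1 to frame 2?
+3.2

Distance in frame 1: 10.2. Distance in frame 2: 13.4.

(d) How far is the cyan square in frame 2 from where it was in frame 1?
4.7

The cyan square moved from (2.0, 11.2) to (4.6, 15.1), a distance of √(2.6² + 3.9²) ≈ 4.7.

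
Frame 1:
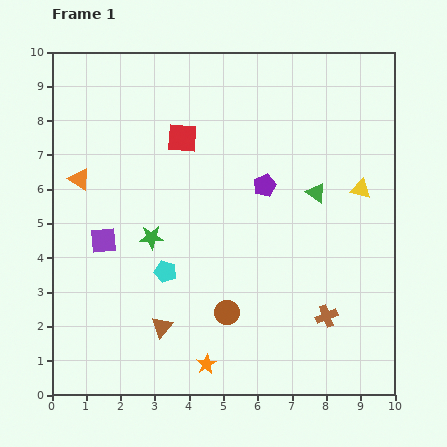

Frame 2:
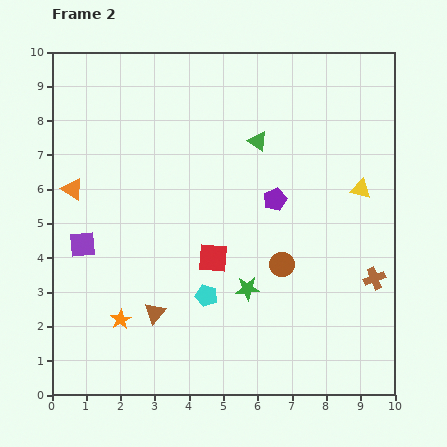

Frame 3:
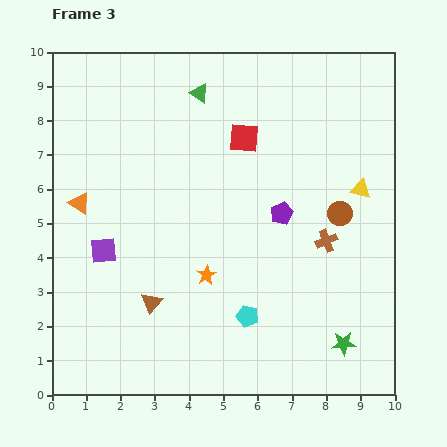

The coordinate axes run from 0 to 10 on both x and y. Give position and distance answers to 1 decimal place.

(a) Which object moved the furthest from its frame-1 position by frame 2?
the red square

(moved 3.6; next 3.2)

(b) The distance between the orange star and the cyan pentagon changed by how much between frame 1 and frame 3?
-1.3

Distance in frame 1: 3.0. Distance in frame 3: 1.7.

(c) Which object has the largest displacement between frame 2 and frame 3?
the red square

(moved 3.6; next 3.2)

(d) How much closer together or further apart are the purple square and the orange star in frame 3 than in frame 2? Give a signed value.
+0.6

Distance in frame 2: 2.5. Distance in frame 3: 3.1.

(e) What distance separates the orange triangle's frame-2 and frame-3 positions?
0.4

The orange triangle moved from (0.6, 6.0) to (0.8, 5.6), a distance of √(0.2² + 0.4²) ≈ 0.4.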